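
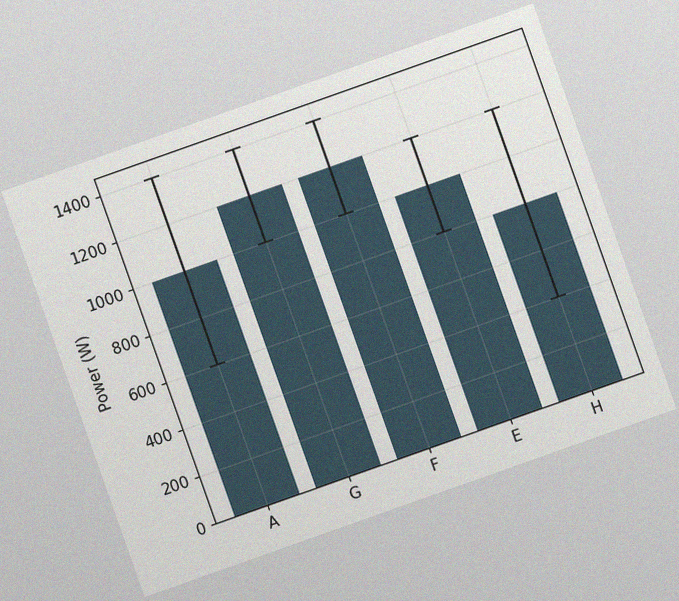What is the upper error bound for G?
The chart is tilted about 19° counter-clockwise, with some photo noise. The G bar's upper whisker reaches 1400W.

1400W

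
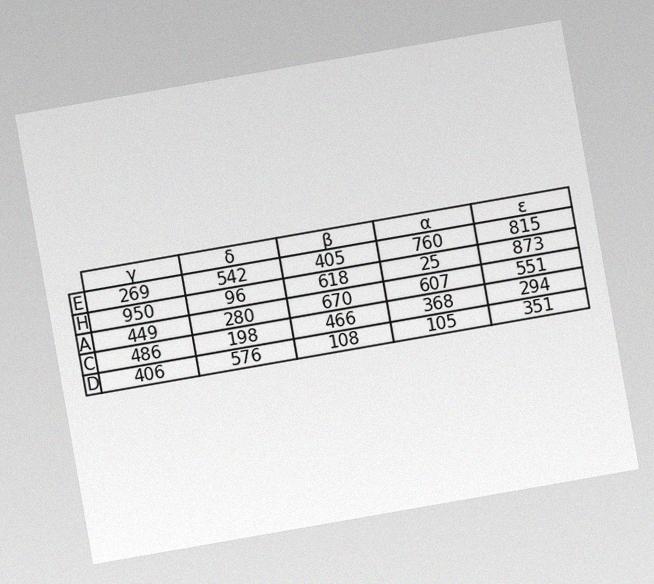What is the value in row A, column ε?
The chart is tilted about 10° counter-clockwise, with some photo noise. The (A, ε) cell reads 551.

551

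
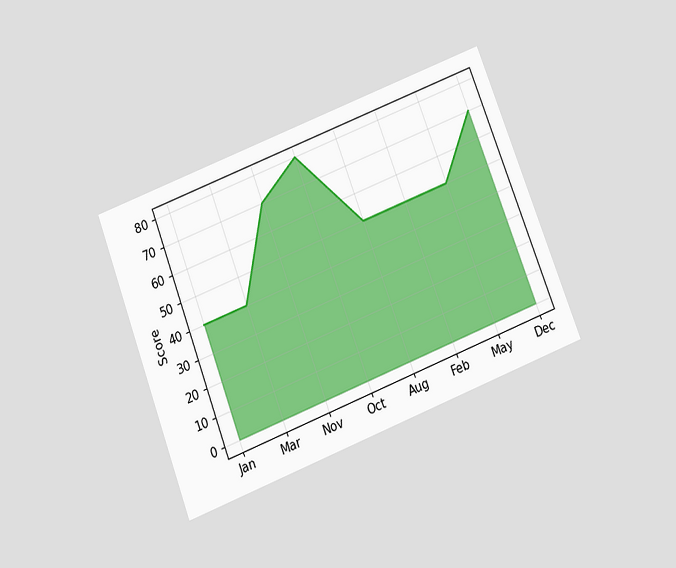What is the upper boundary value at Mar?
The chart is tilted about 21° counter-clockwise and viewed slightly from below. At Mar the upper boundary is at 40.

40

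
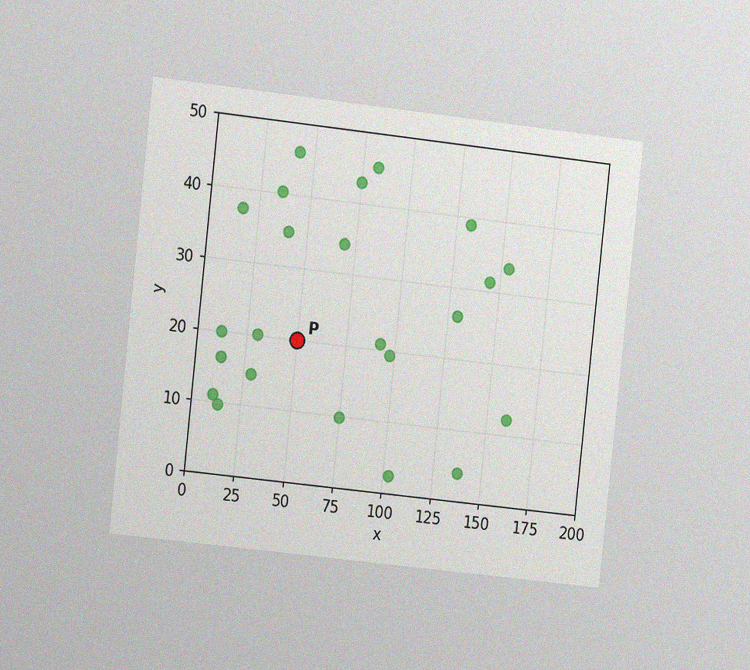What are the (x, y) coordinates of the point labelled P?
The chart is tilted about 6° clockwise and viewed at a slight angle, with some photo noise. Following the gridlines from P to each axis, P sits at (50, 20).

(50, 20)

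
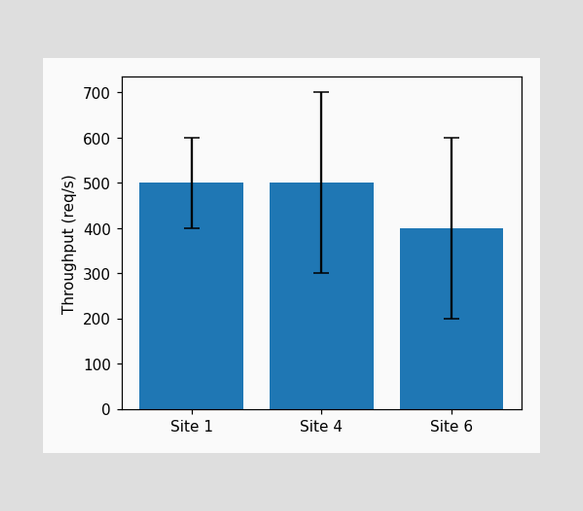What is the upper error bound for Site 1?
The Site 1 bar's upper whisker reaches 600req/s.

600req/s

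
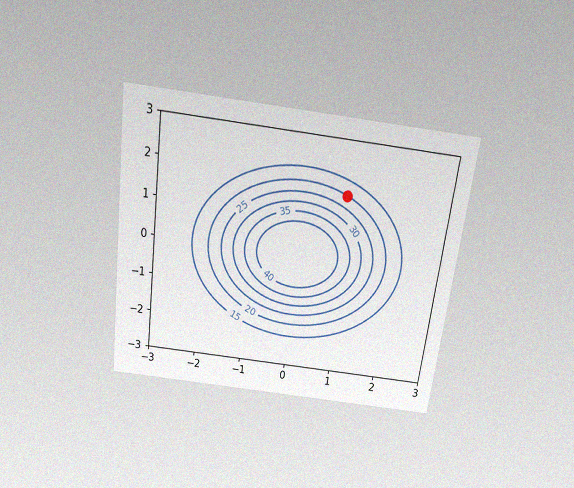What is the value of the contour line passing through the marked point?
The chart is tilted about 7° clockwise and viewed slightly from above, with some photo noise. The marked point sits on the contour labelled 20.

20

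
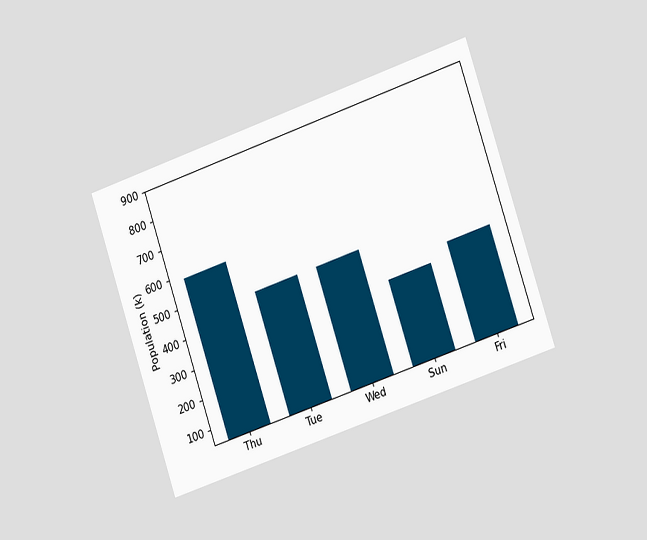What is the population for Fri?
378k

The chart is tilted about 19° counter-clockwise and viewed slightly from the right. Reading along the chart's y-axis, the Fri bar reaches 378k.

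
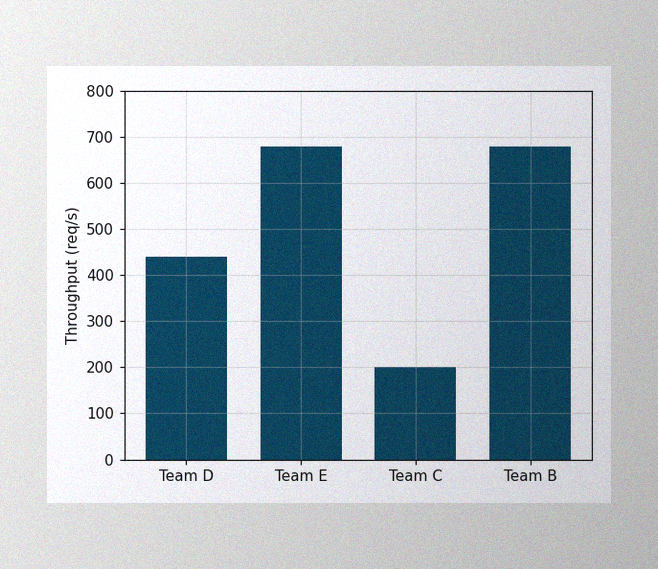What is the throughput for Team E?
680req/s

The image has some photo noise and uneven lighting. Reading along the chart's y-axis, the Team E bar reaches 680req/s.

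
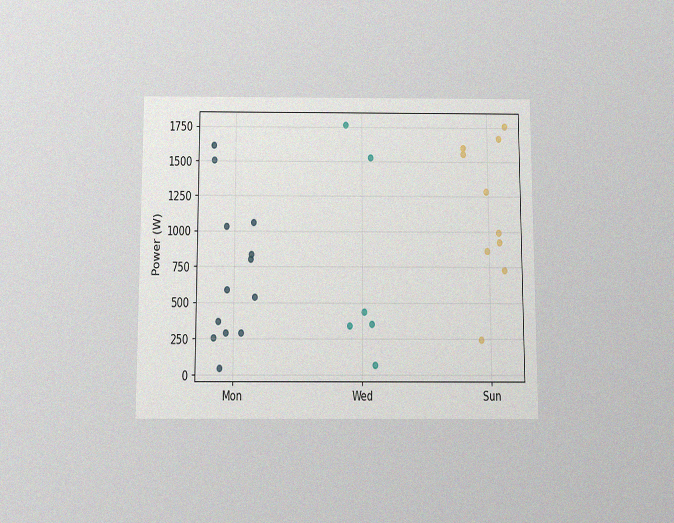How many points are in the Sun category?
10

The chart is viewed slightly from below, with some photo noise. Counting the markers in the Sun column gives 10.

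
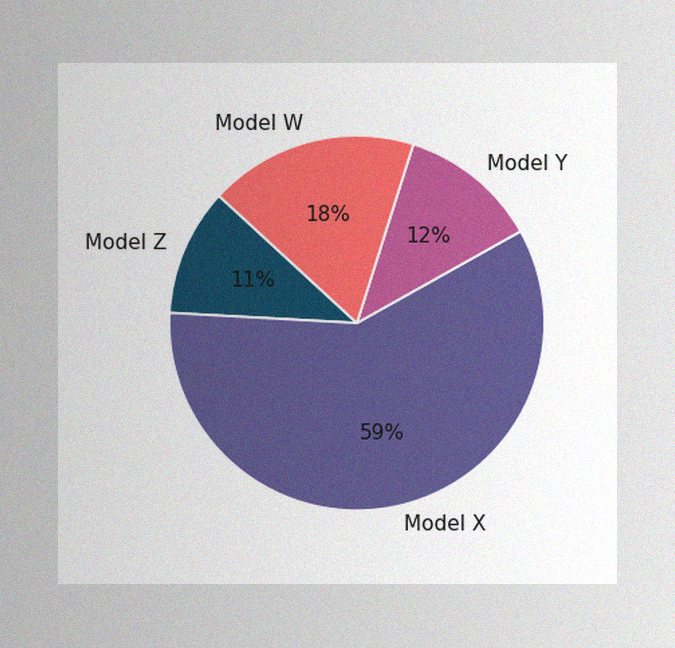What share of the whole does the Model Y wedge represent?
The image has some photo noise and uneven lighting. The Model Y slice takes up 12% of the pie.

12%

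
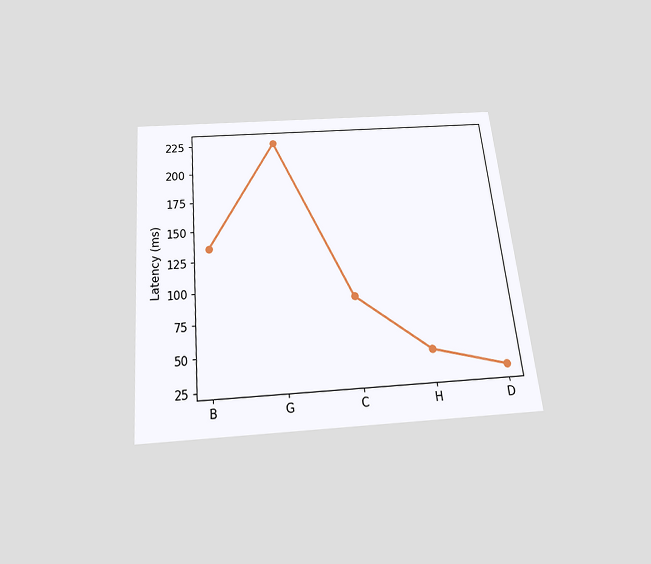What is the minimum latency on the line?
30ms

The chart is tilted about 5° counter-clockwise and viewed slightly from below. The lowest point is at D, and reading across to the y-axis gives 30ms.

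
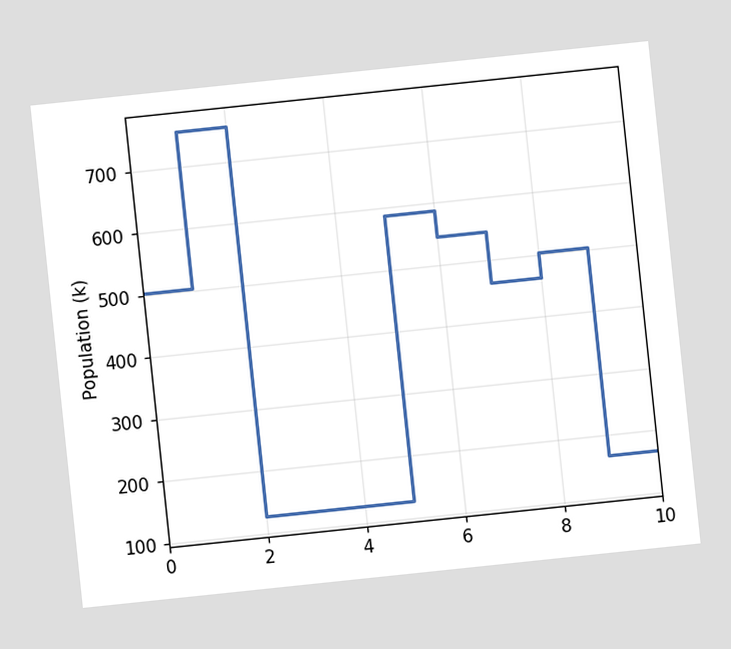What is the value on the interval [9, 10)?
The chart is tilted about 6° counter-clockwise. On [9, 10) the step sits at 168k.

168k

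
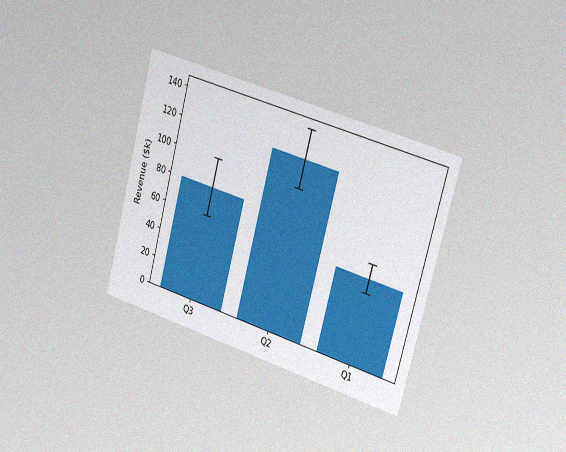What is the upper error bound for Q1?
$70k

The chart is tilted about 15° clockwise and viewed slightly from the right, with some photo noise. The Q1 bar's upper whisker reaches $70k.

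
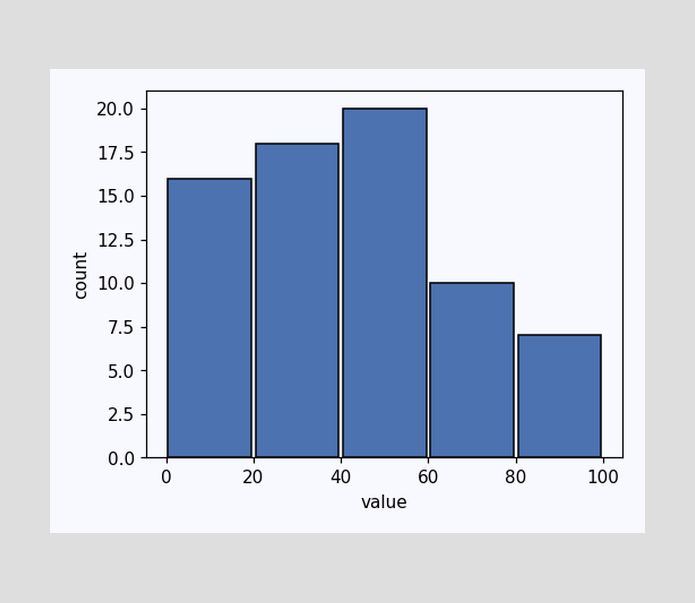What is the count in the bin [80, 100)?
The [80, 100) bin has height 7.

7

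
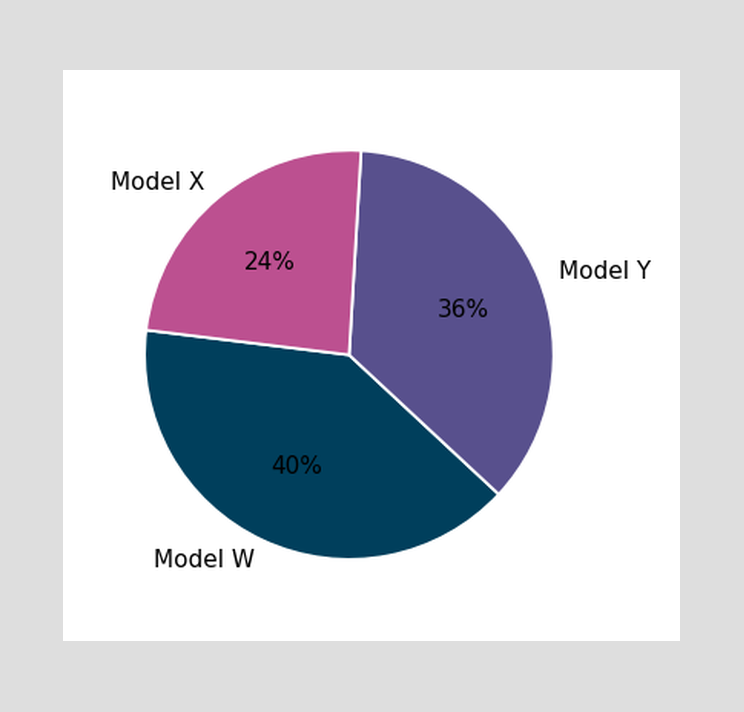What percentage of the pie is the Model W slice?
The Model W slice takes up 40% of the pie.

40%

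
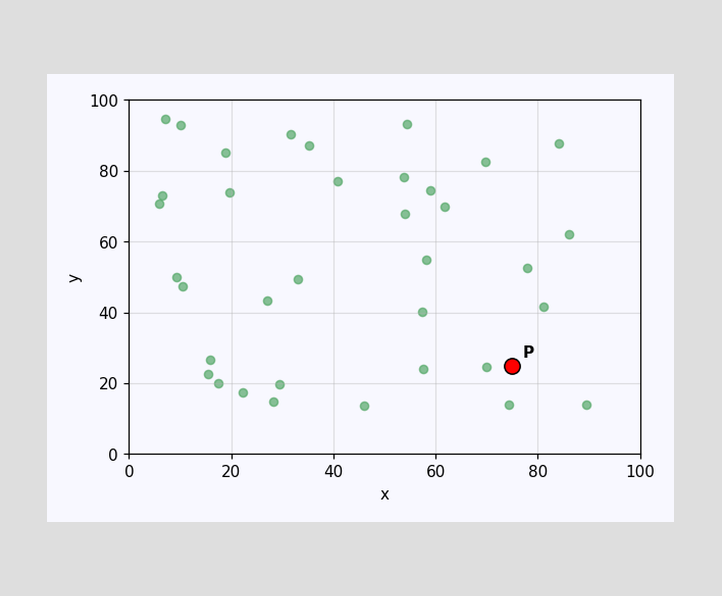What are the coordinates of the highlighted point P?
Following the gridlines from P to each axis, P sits at (75, 25).

(75, 25)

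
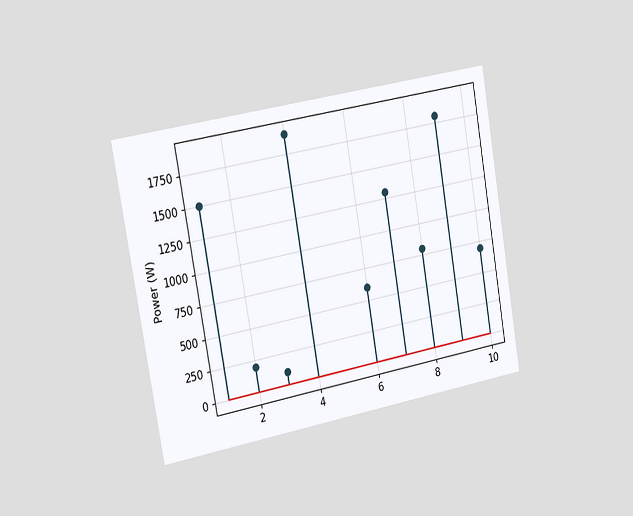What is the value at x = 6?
600W

The chart is tilted about 10° counter-clockwise and viewed slightly from the left. The stem at x=6 reaches 600W.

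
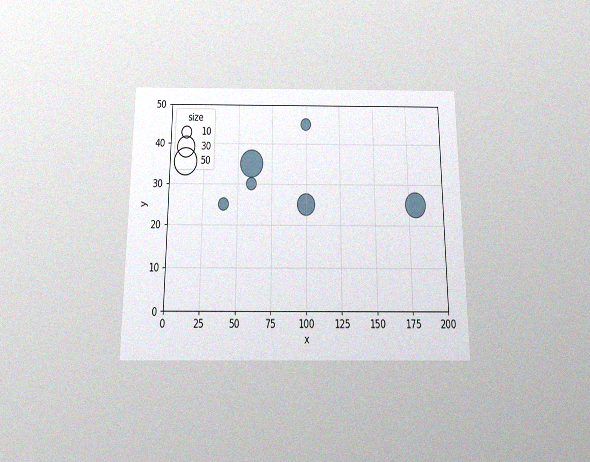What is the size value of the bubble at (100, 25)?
30

The chart is viewed slightly from below, with some photo noise. Matching the bubble at (100, 25) against the size legend gives 30.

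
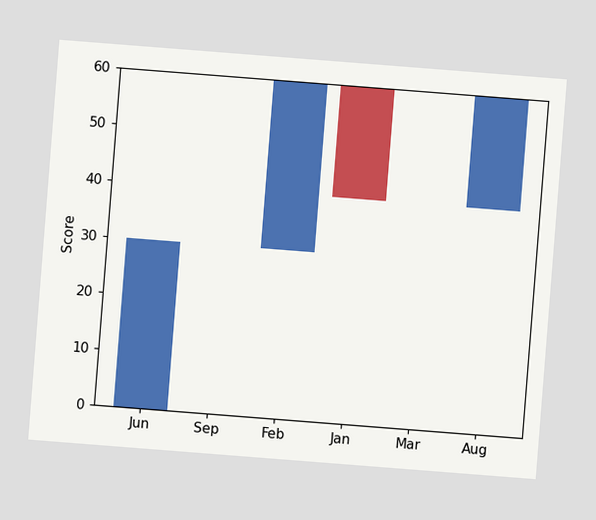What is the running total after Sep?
The chart is tilted about 4° clockwise. After Sep the running total reaches 30.

30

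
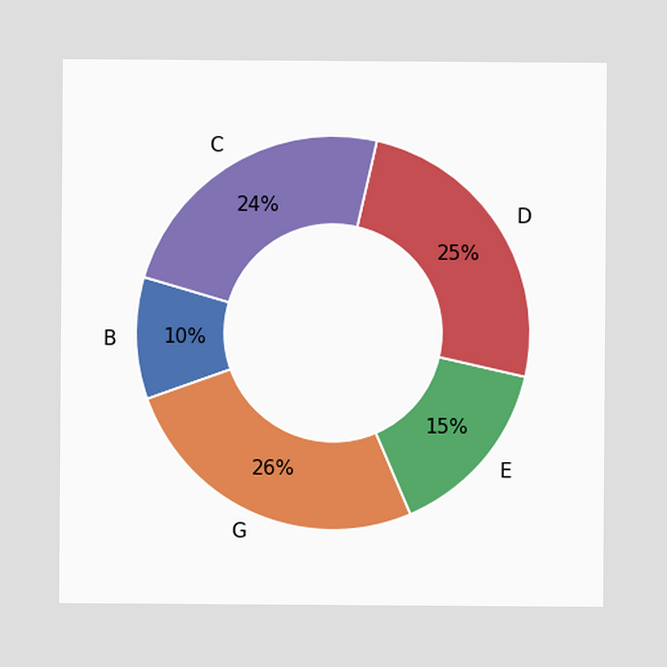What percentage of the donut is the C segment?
24%

The C segment takes up 24% of the ring.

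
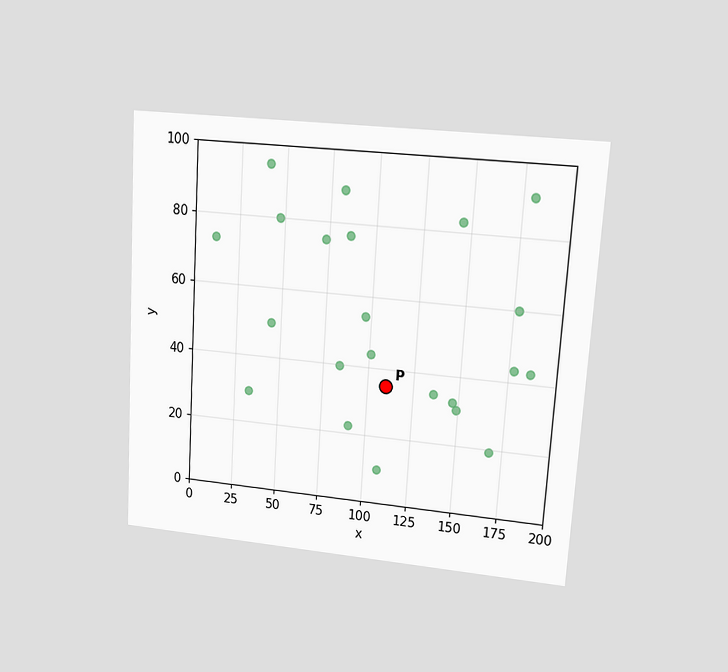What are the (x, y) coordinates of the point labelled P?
(110, 35)

The chart is tilted about 4° clockwise and viewed at a slight angle. Following the gridlines from P to each axis, P sits at (110, 35).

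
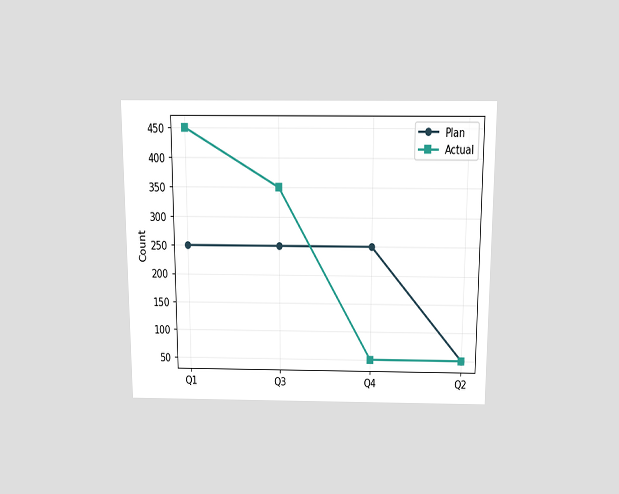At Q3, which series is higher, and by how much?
The chart is viewed slightly from above. At Q3, Actual sits above the other line by 100.

Actual, by 100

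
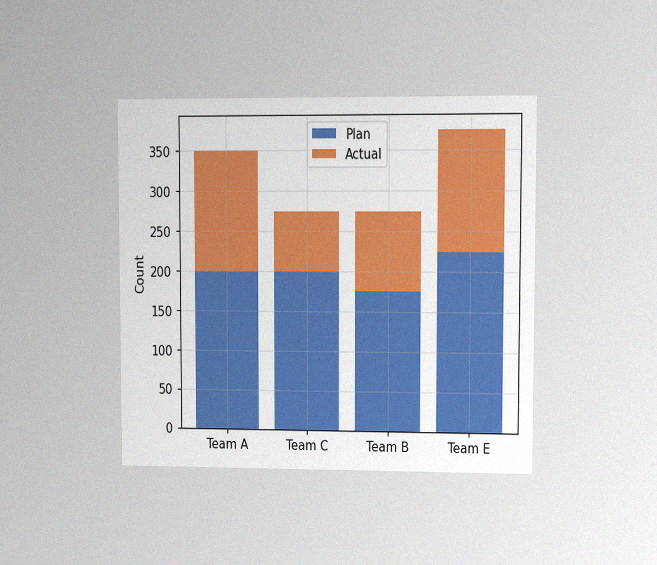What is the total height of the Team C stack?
The chart is viewed at a slight angle, with some photo noise. The Team C stack's top reaches 275 on the y-axis.

275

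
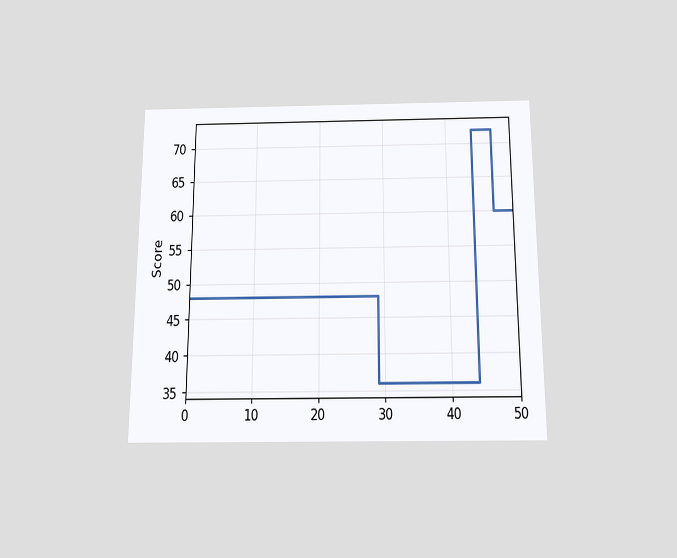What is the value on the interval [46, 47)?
72

The chart is viewed slightly from below. On [46, 47) the step sits at 72.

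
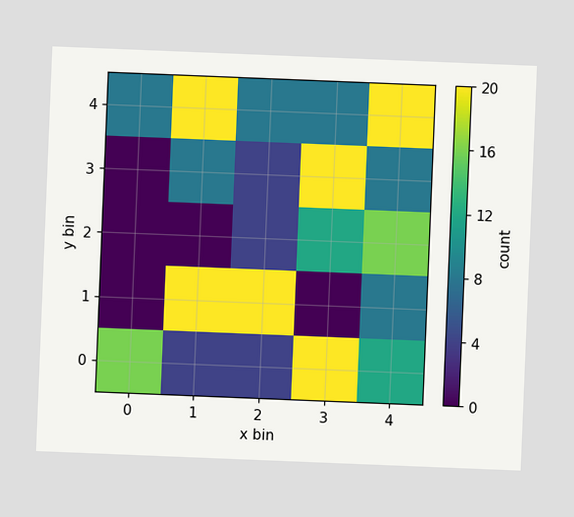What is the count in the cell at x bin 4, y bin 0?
The chart is tilted about 2° clockwise. Matching the cell (4, 0) against the colorbar gives 12.

12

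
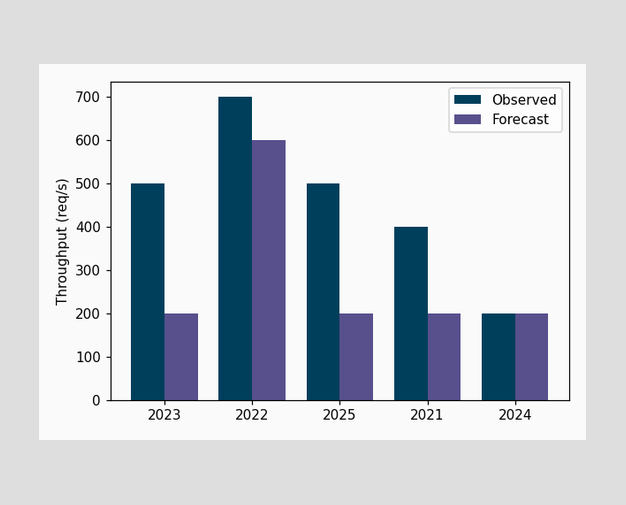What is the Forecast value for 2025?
200req/s

The Forecast bar at 2025 reaches 200req/s on the y-axis.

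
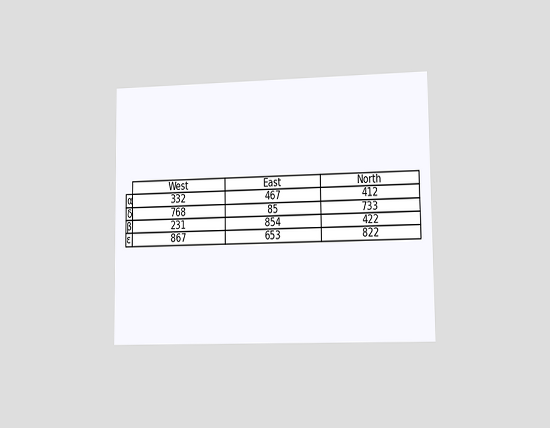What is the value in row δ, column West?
The chart is viewed at a slight angle. The (δ, West) cell reads 768.

768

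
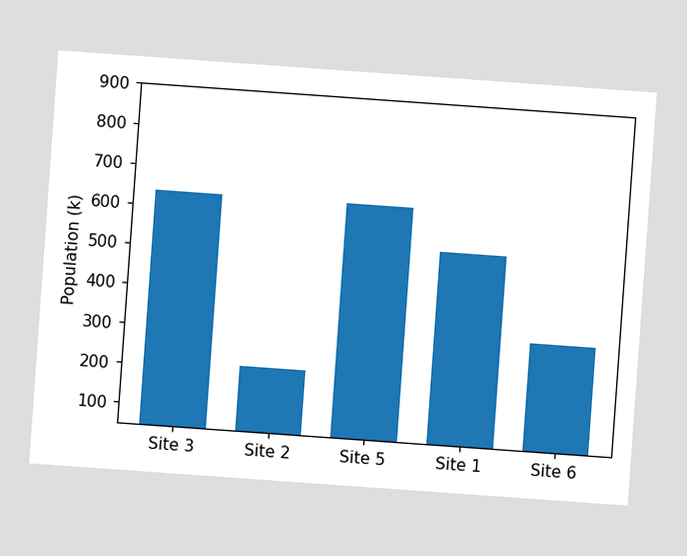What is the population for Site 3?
636k

The chart is tilted about 4° clockwise. Reading along the chart's y-axis, the Site 3 bar reaches 636k.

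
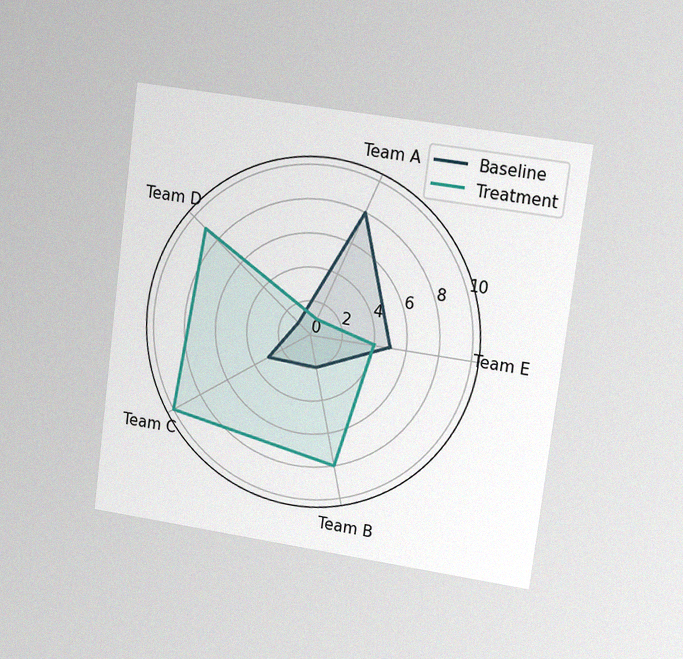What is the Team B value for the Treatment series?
8

The chart is tilted about 7° clockwise and viewed slightly from the right, with some photo noise. On the Team B axis, Treatment reaches 8.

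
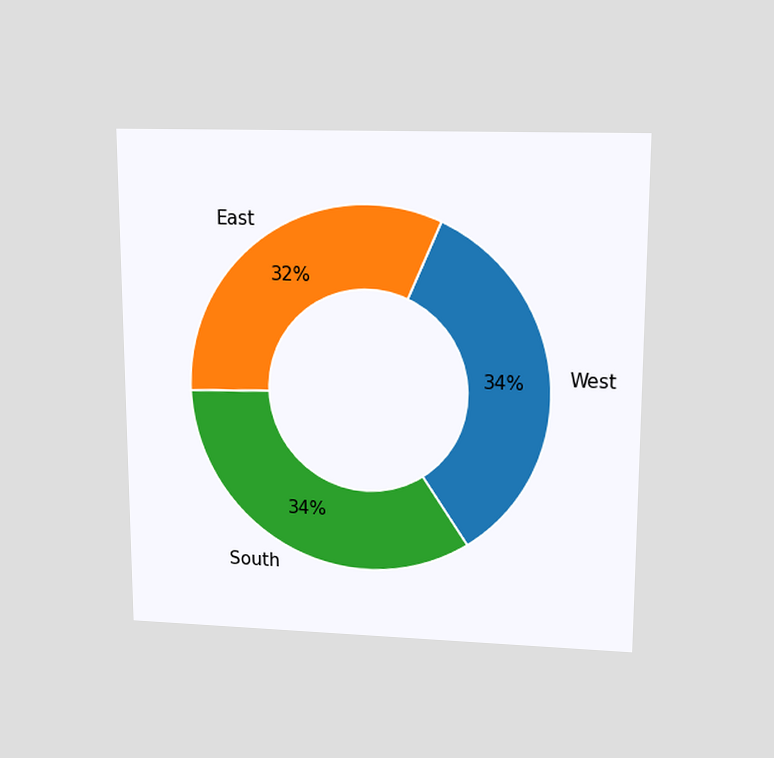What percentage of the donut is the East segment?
The chart is viewed slightly from above. The East segment takes up 32% of the ring.

32%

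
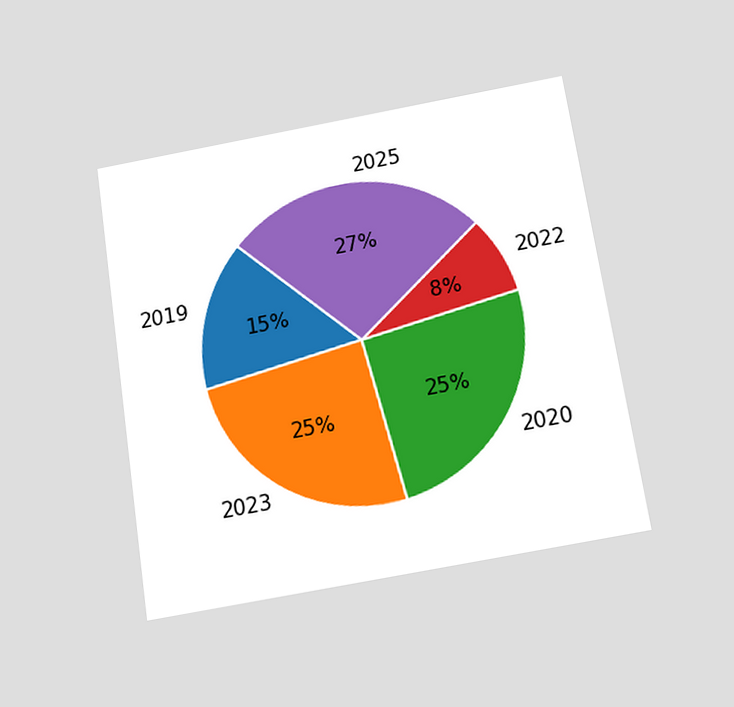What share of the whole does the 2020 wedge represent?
25%

The chart is tilted about 9° counter-clockwise and viewed slightly from below. The 2020 slice takes up 25% of the pie.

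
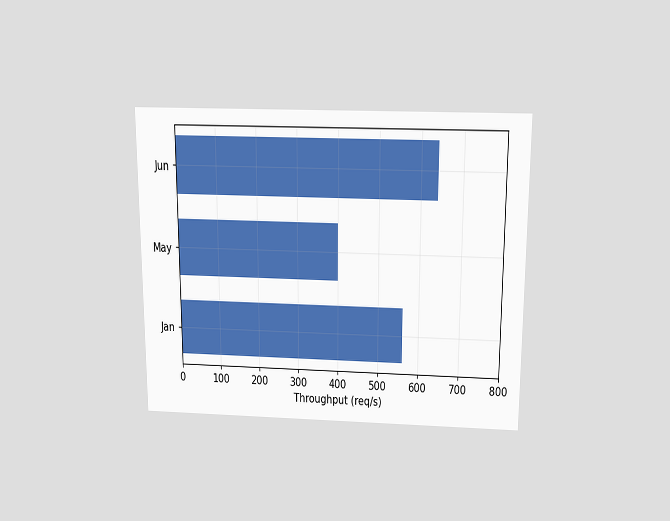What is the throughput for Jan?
The chart is viewed slightly from above. Reading along the chart's x-axis, the Jan bar reaches 560req/s.

560req/s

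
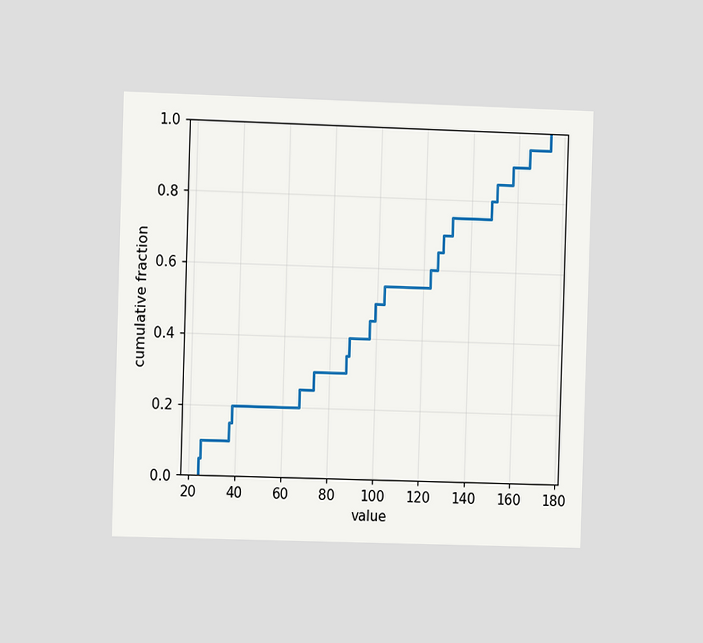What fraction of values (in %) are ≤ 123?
The chart is viewed slightly from the left. At x=123 the ECDF step is at 60%.

60%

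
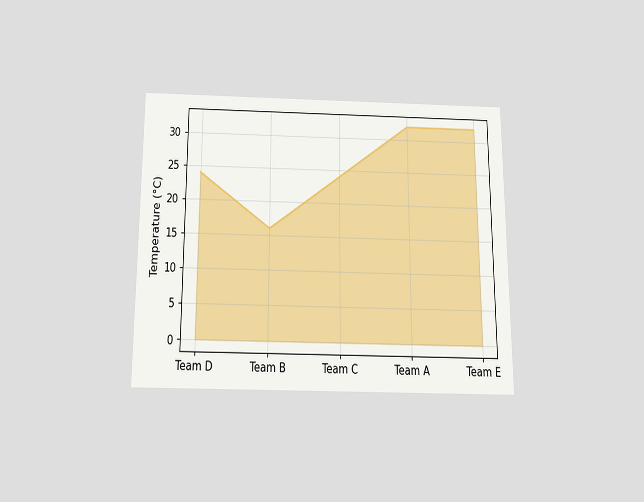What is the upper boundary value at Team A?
The chart is viewed slightly from below. At Team A the upper boundary is at 32°C.

32°C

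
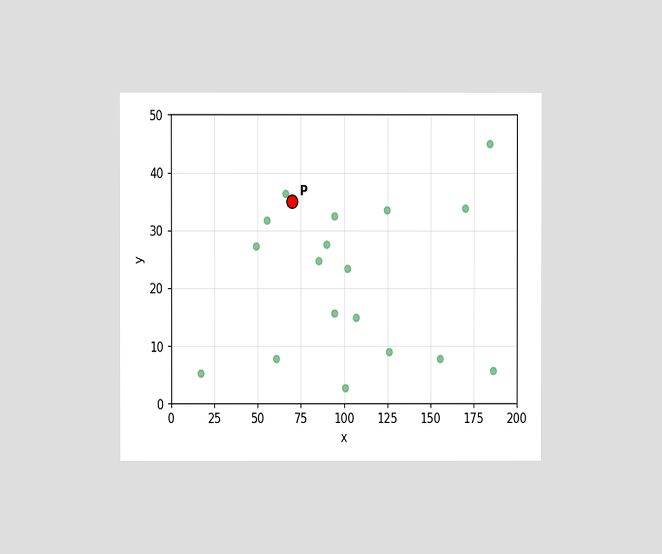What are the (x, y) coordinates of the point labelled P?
The chart is viewed at a slight angle. Following the gridlines from P to each axis, P sits at (70, 35).

(70, 35)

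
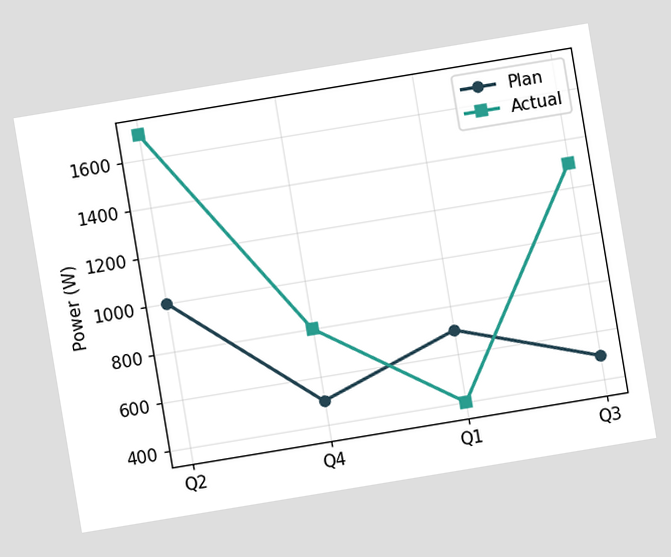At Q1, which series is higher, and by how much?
Plan, by 300W

The chart is tilted about 9° counter-clockwise. At Q1, Plan sits above the other line by 300W.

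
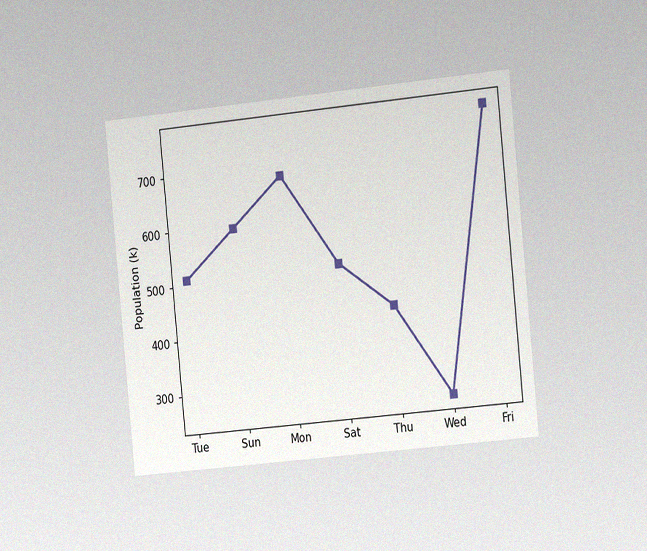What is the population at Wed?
The chart is tilted about 6° counter-clockwise and viewed slightly from the right, with some photo noise. At Wed, the line is at 255k.

255k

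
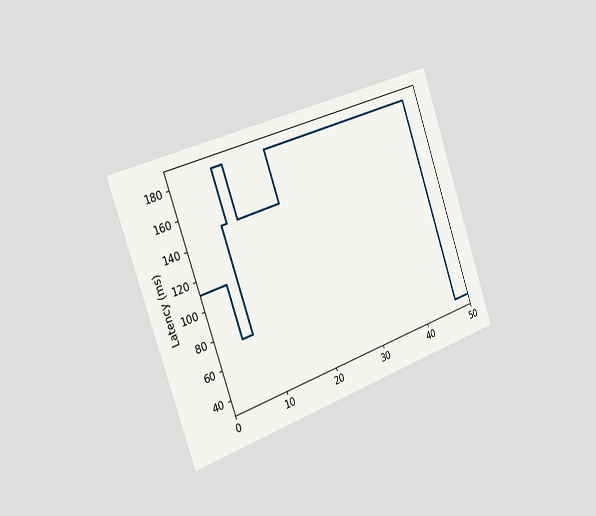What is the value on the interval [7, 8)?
148ms

The chart is tilted about 19° counter-clockwise and viewed slightly from the left. On [7, 8) the step sits at 148ms.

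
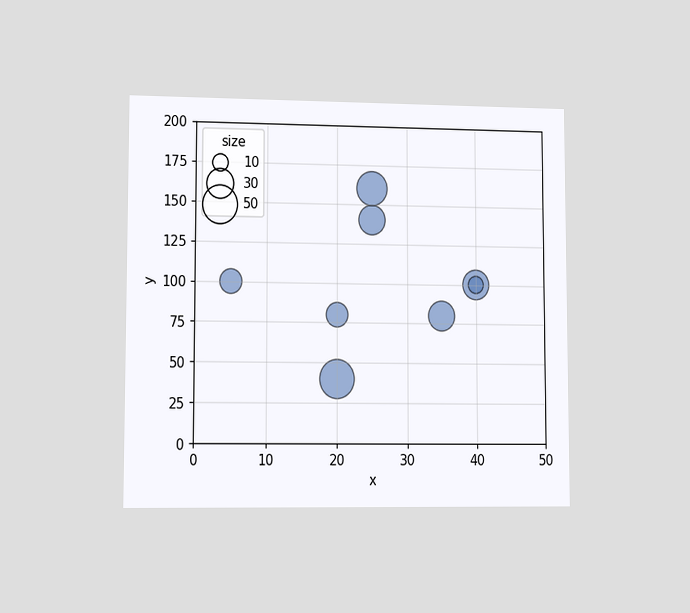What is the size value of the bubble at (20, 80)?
The chart is viewed at a slight angle. Matching the bubble at (20, 80) against the size legend gives 20.

20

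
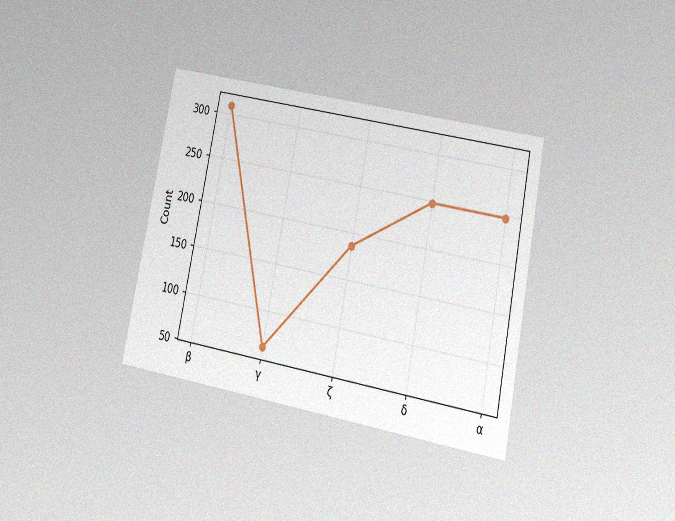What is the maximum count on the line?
The chart is tilted about 11° clockwise and viewed at a slight angle, with some photo noise. The highest point is at β, and reading across to the y-axis gives 310.

310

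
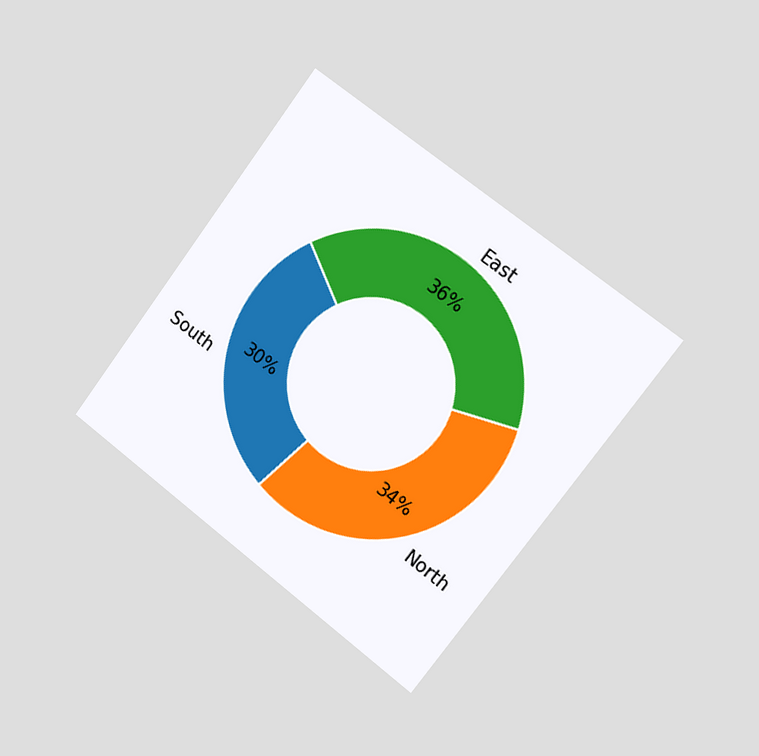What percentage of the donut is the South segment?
30%

The chart is tilted about 37° clockwise and viewed slightly from the right. The South segment takes up 30% of the ring.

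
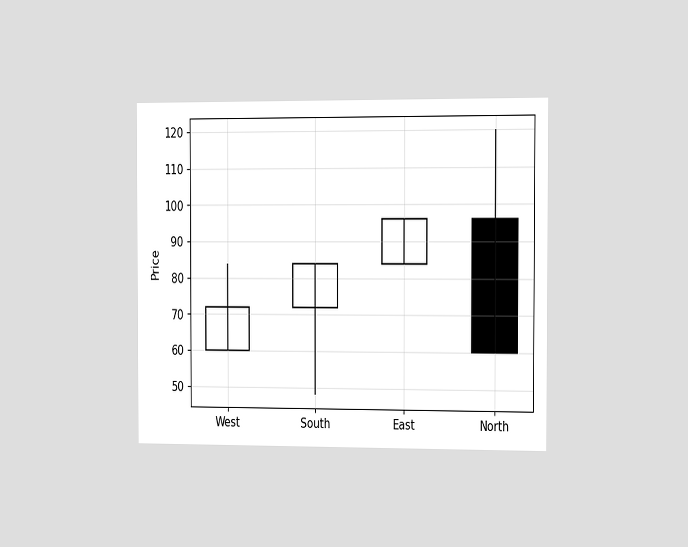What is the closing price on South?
The chart is viewed slightly from the right. The South candle closes at 84.

84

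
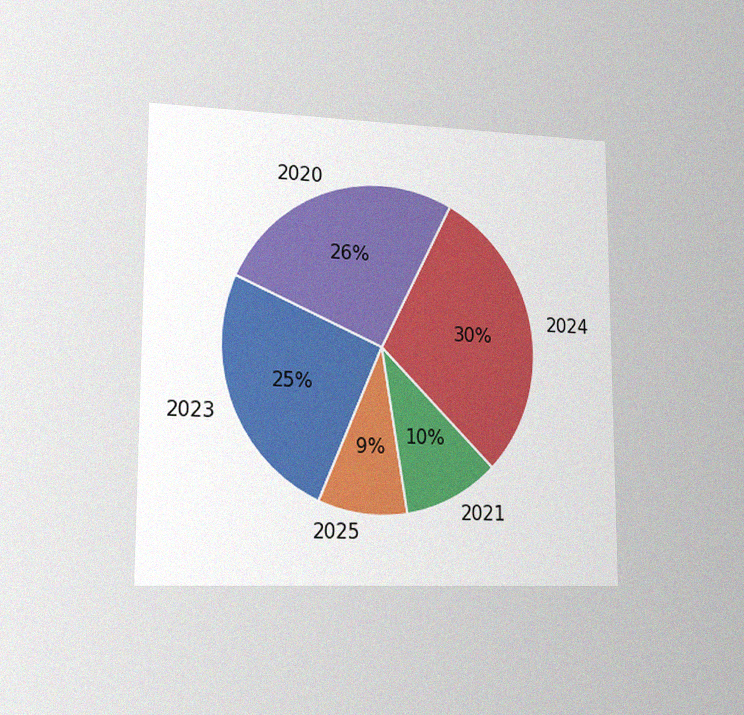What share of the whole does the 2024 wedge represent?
30%

The chart is viewed slightly from the left, with some photo noise. The 2024 slice takes up 30% of the pie.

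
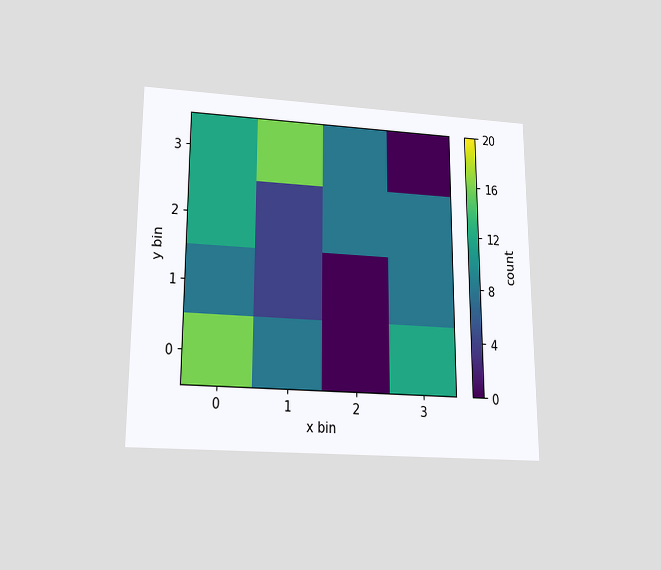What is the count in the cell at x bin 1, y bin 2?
The chart is viewed slightly from below. Matching the cell (1, 2) against the colorbar gives 4.

4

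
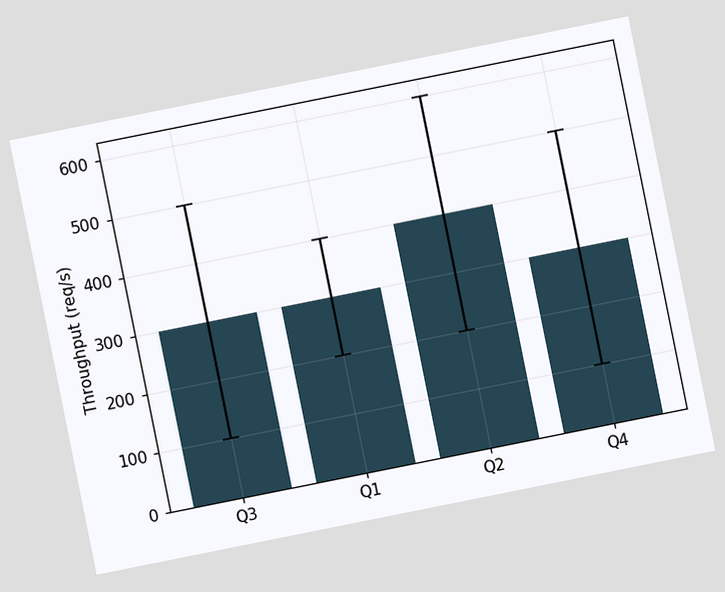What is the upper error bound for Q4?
The chart is tilted about 11° counter-clockwise. The Q4 bar's upper whisker reaches 500req/s.

500req/s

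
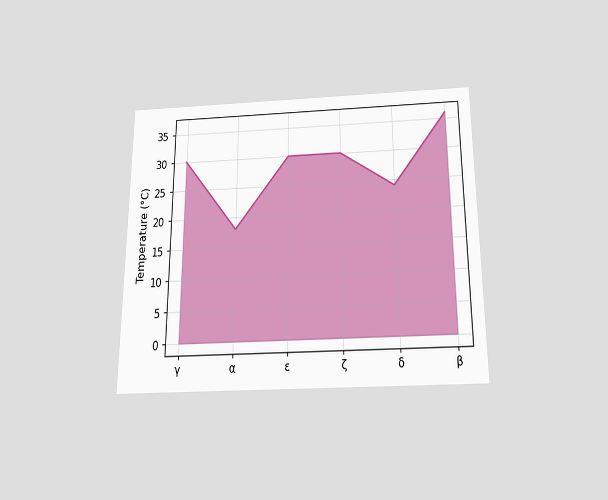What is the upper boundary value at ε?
The chart is viewed slightly from below. At ε the upper boundary is at 30°C.

30°C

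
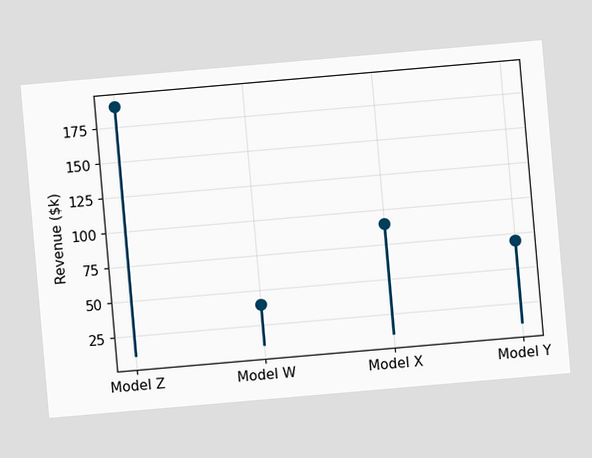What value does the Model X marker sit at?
The chart is tilted about 5° counter-clockwise. The Model X marker sits at $90k.

$90k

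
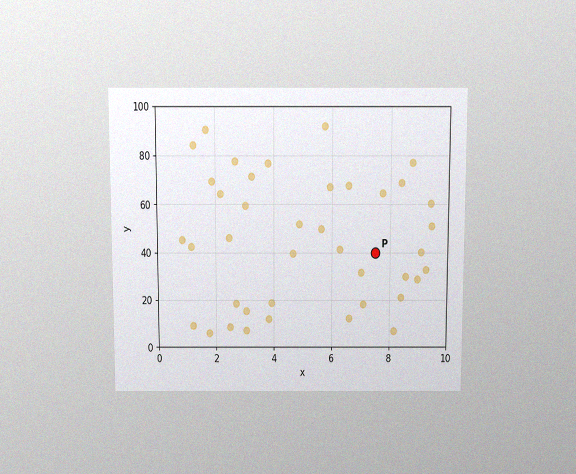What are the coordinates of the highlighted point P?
(7.5, 40)

The chart is viewed slightly from above, with some photo noise. Following the gridlines from P to each axis, P sits at (7.5, 40).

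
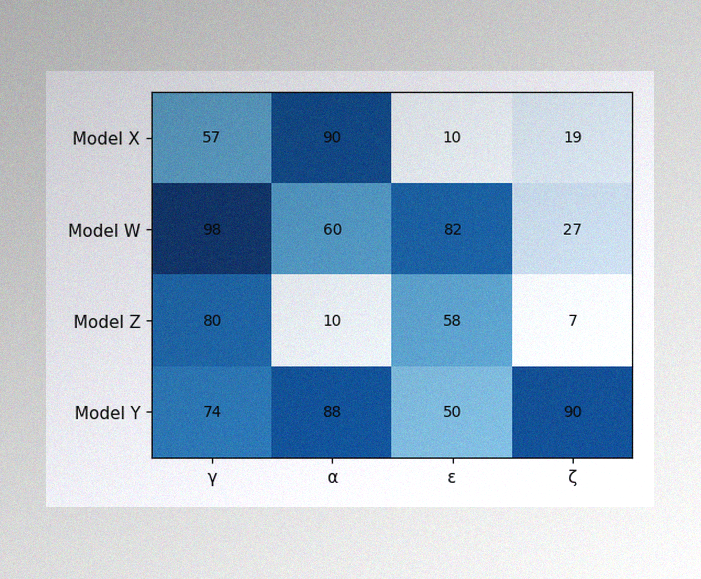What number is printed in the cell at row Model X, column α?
The image has some photo noise and uneven lighting. The (Model X, α) cell reads 90.

90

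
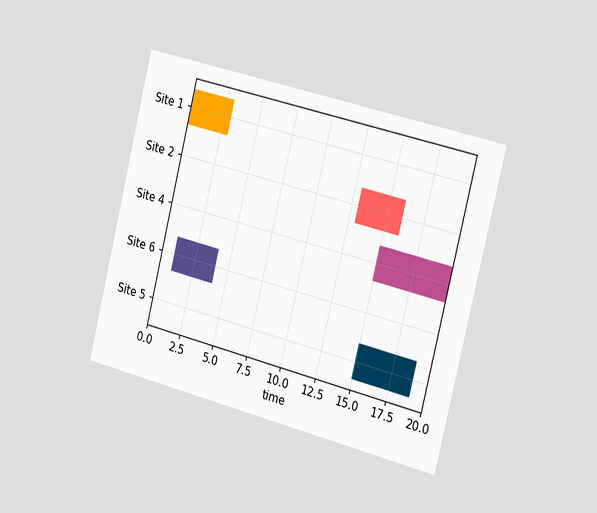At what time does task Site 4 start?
15

The chart is tilted about 14° clockwise and viewed slightly from the right. The Site 4 bar begins at t=15.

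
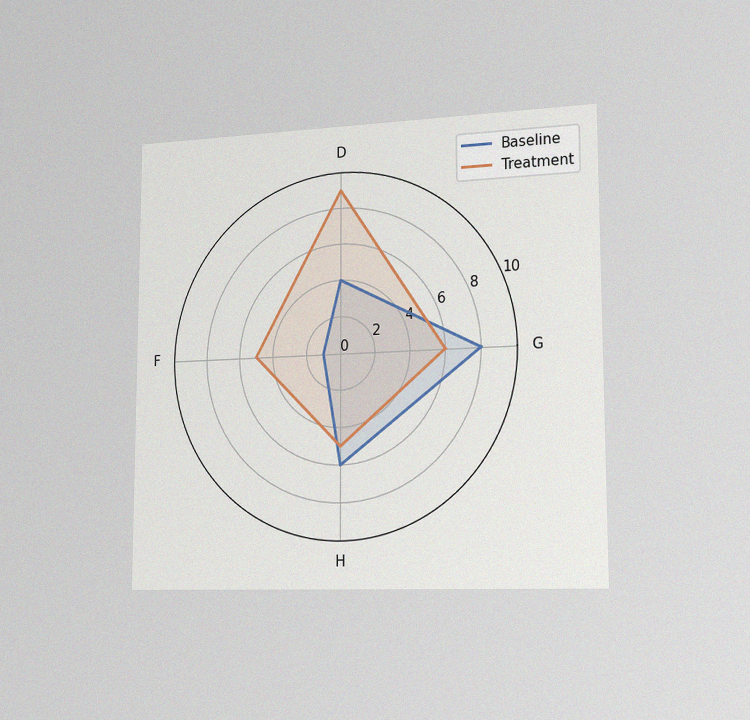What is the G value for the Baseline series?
8

The chart is viewed slightly from the right, with some photo noise. On the G axis, Baseline reaches 8.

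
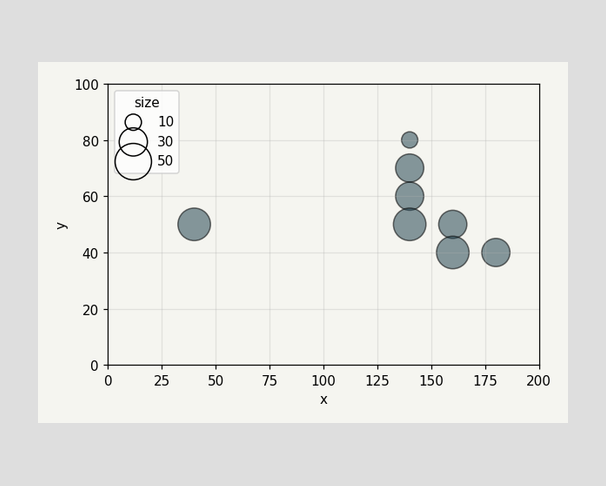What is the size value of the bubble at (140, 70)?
30

Matching the bubble at (140, 70) against the size legend gives 30.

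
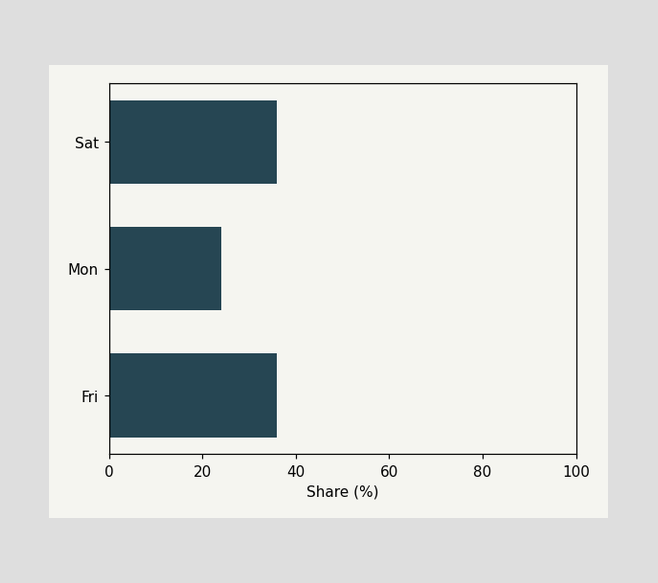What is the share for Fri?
36%

Reading along the chart's x-axis, the Fri bar reaches 36%.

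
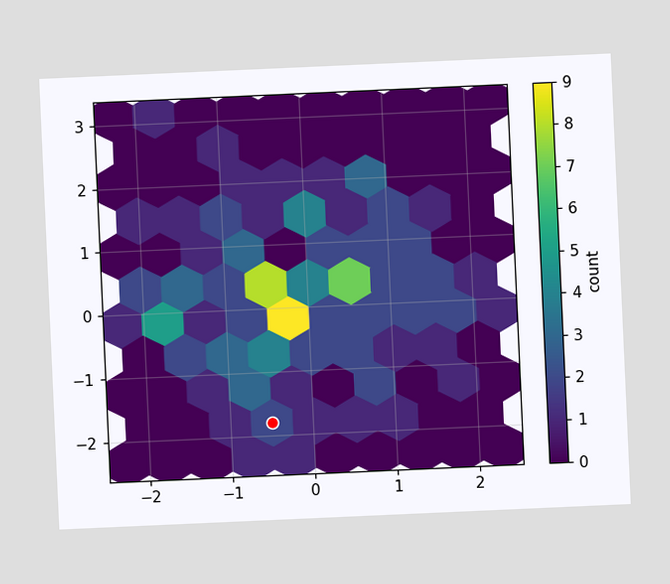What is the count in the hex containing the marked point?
2

The chart is tilted about 3° counter-clockwise. The marked hex reads 2 on the colorbar.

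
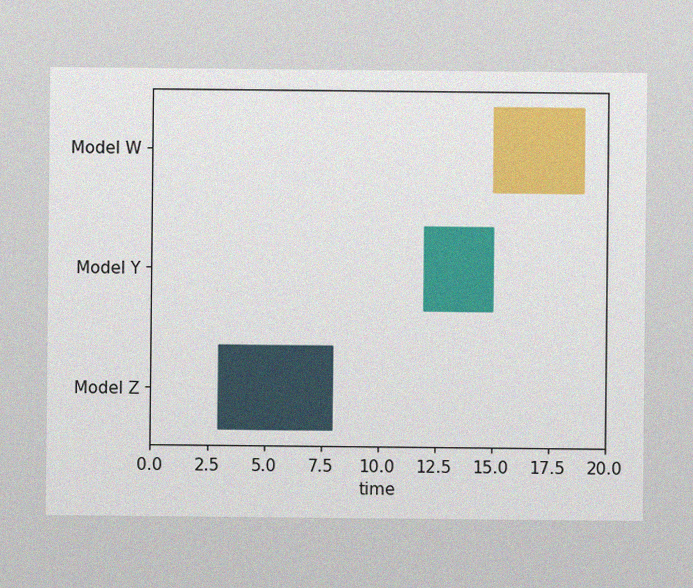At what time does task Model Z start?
The image has some photo noise and uneven lighting. The Model Z bar begins at t=3.

3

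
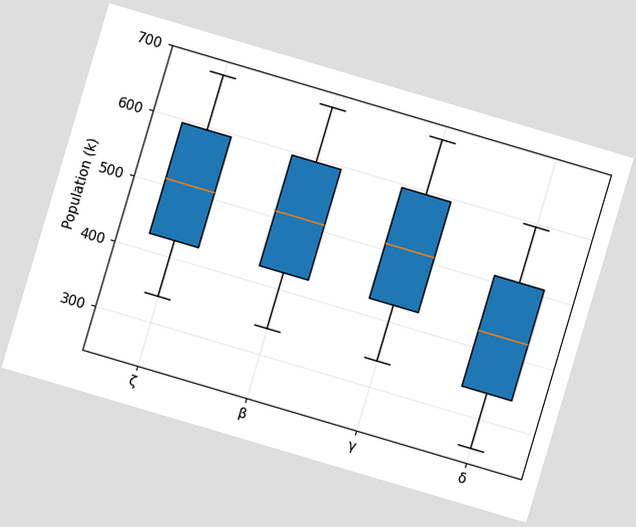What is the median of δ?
The chart is tilted about 16° clockwise. The median line in the δ box sits at 425k.

425k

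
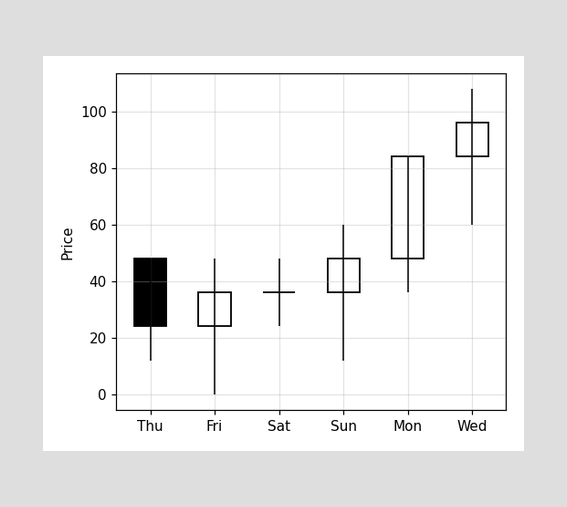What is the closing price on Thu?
The Thu candle closes at 24.

24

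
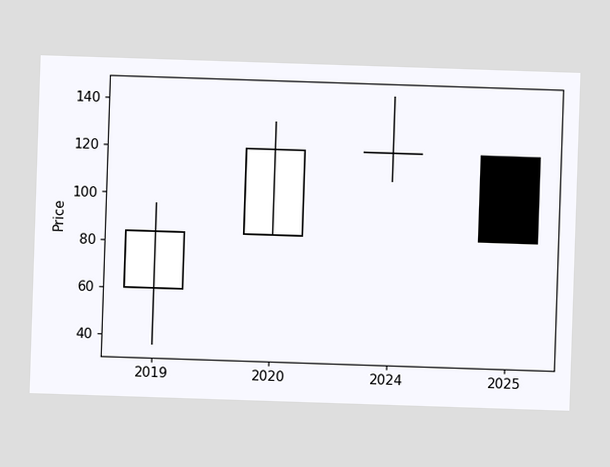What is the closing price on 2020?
120

The 2020 candle closes at 120.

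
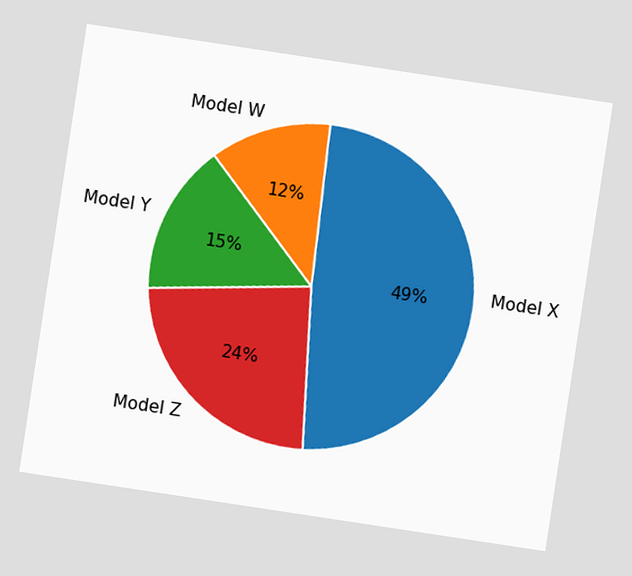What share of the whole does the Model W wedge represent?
12%

The chart is tilted about 9° clockwise. The Model W slice takes up 12% of the pie.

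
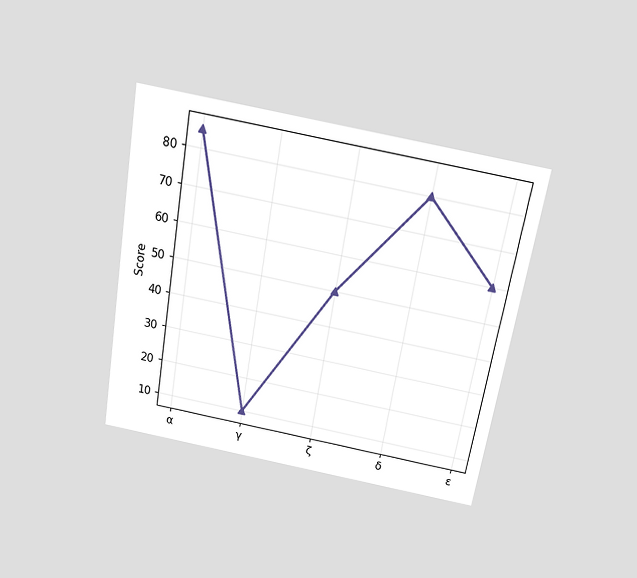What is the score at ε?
The chart is tilted about 10° clockwise and viewed slightly from above. At ε, the line is at 60.

60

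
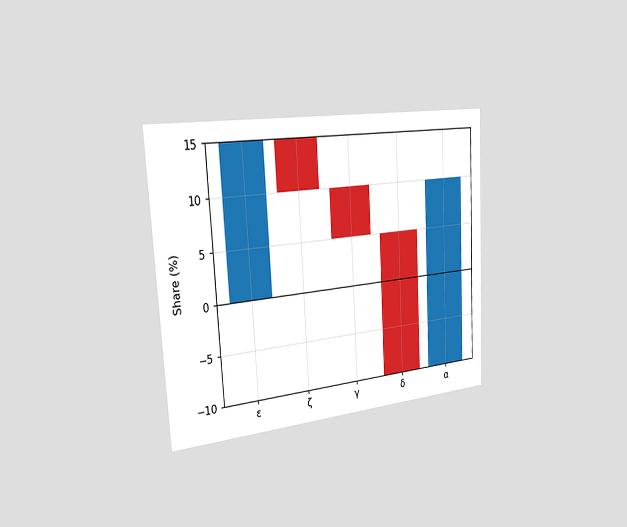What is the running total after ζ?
10%

The chart is tilted about 3° counter-clockwise and viewed slightly from the left. After ζ the running total reaches 10%.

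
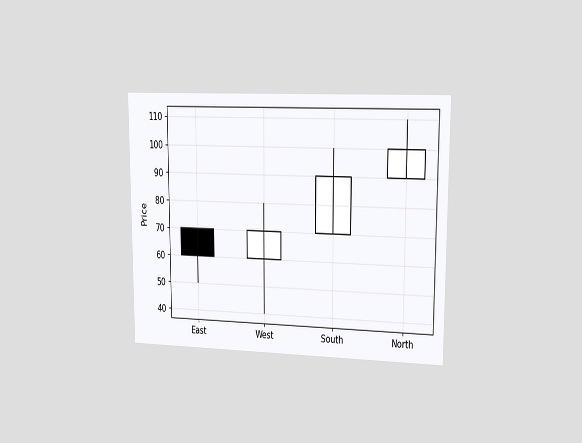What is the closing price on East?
The chart is viewed slightly from the right. The East candle closes at 60.

60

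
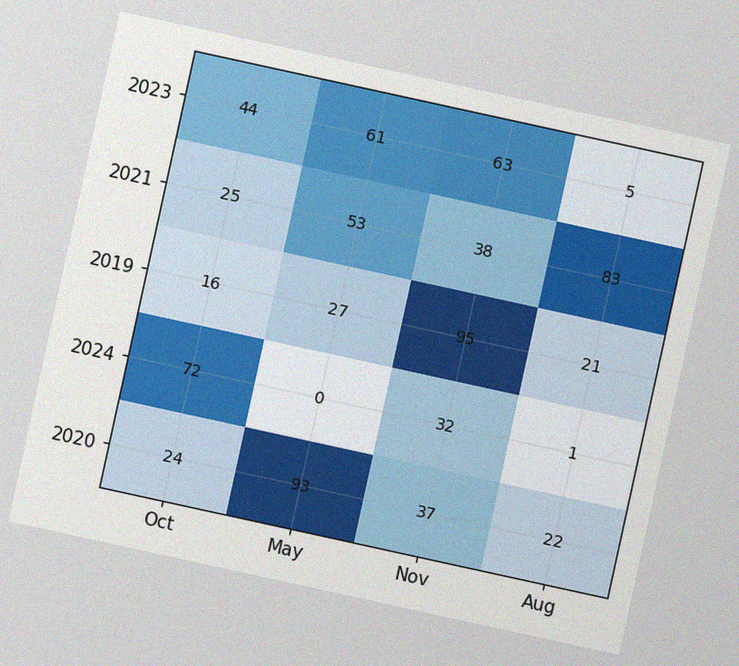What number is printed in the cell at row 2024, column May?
0

The chart is tilted about 12° clockwise, with some photo noise. The (2024, May) cell reads 0.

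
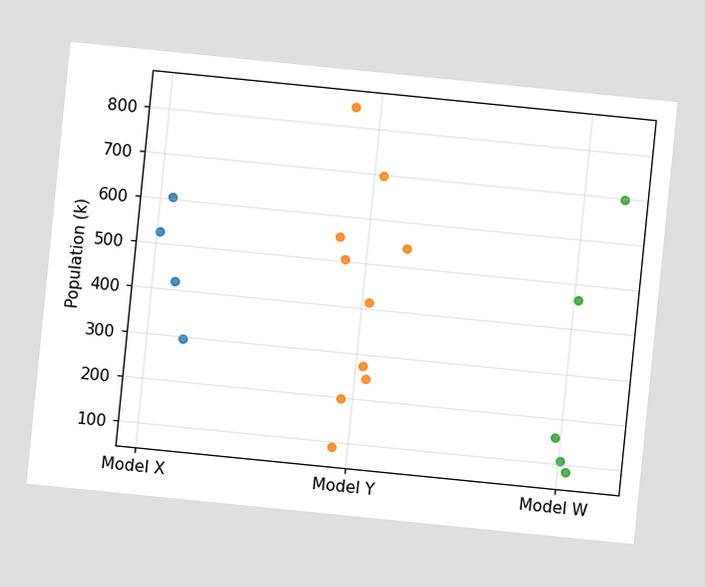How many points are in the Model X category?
The chart is tilted about 6° clockwise. Counting the markers in the Model X column gives 4.

4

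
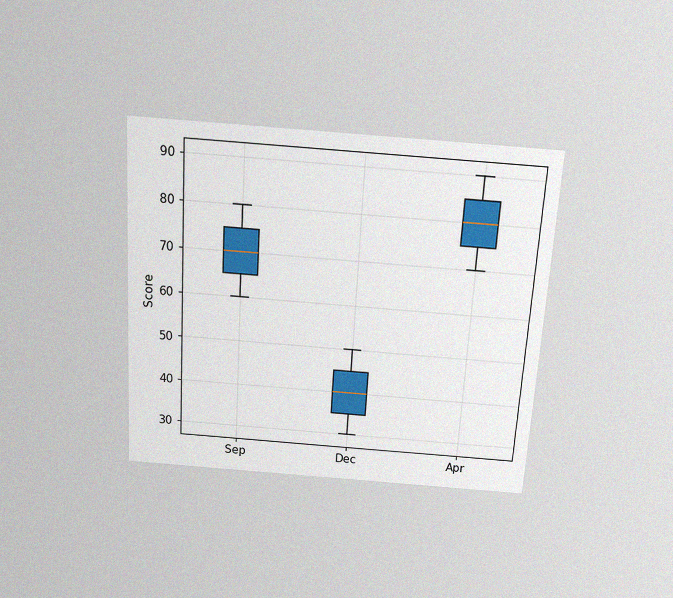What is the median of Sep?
70

The chart is tilted about 3° clockwise and viewed slightly from above, with some photo noise. The median line in the Sep box sits at 70.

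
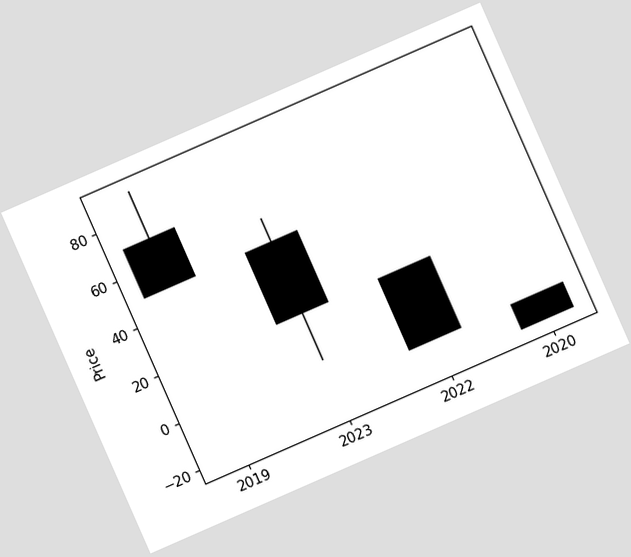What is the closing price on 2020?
-20

The chart is tilted about 24° counter-clockwise. The 2020 candle closes at -20.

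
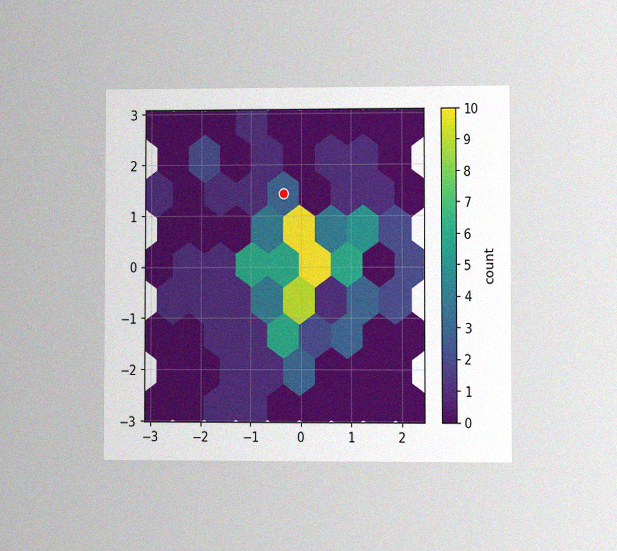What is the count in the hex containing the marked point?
3

The chart is viewed at a slight angle, with some photo noise. The marked hex reads 3 on the colorbar.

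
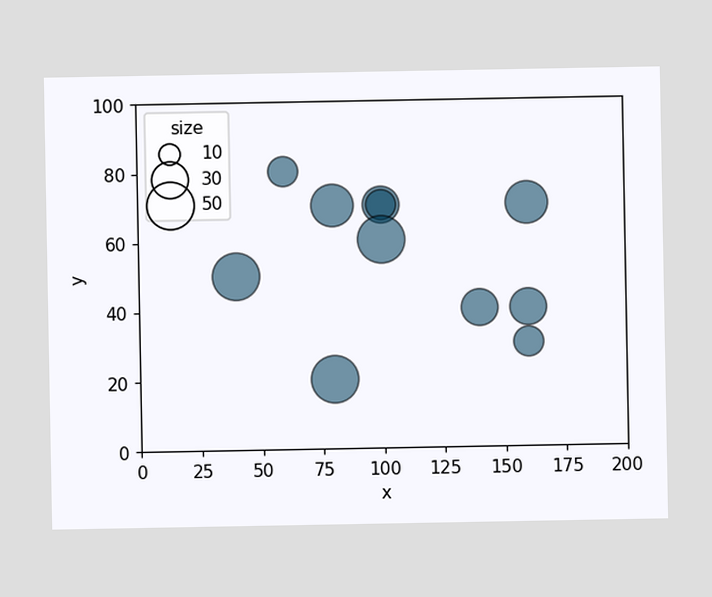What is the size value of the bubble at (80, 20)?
50

Matching the bubble at (80, 20) against the size legend gives 50.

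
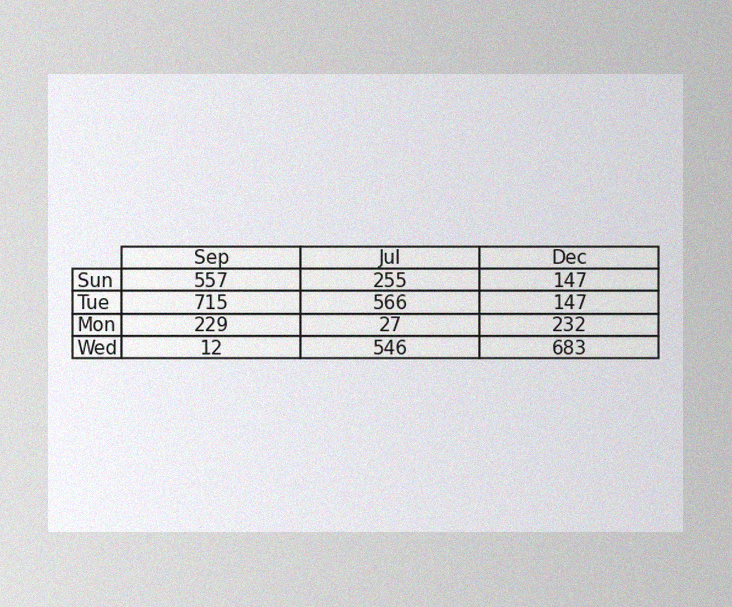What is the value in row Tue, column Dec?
147

The image has some photo noise and uneven lighting. The (Tue, Dec) cell reads 147.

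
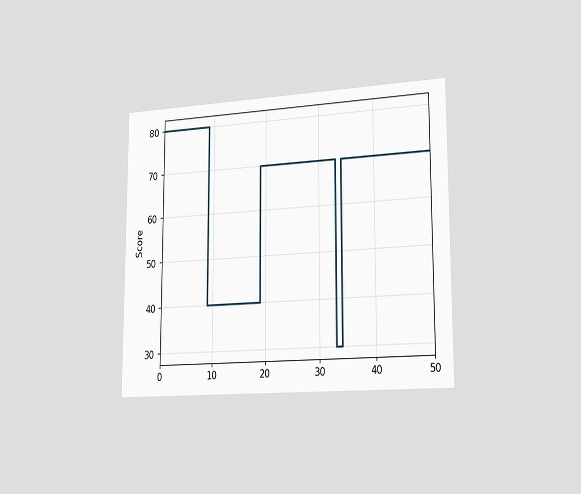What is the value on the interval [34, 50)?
70

The chart is viewed slightly from the right. On [34, 50) the step sits at 70.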